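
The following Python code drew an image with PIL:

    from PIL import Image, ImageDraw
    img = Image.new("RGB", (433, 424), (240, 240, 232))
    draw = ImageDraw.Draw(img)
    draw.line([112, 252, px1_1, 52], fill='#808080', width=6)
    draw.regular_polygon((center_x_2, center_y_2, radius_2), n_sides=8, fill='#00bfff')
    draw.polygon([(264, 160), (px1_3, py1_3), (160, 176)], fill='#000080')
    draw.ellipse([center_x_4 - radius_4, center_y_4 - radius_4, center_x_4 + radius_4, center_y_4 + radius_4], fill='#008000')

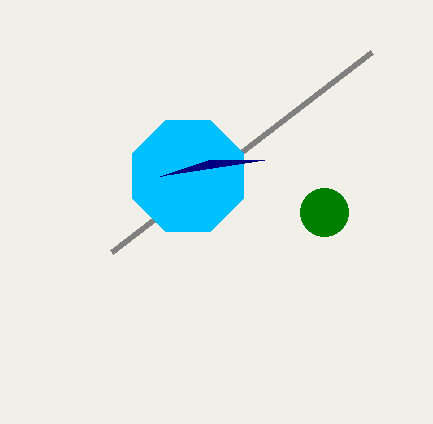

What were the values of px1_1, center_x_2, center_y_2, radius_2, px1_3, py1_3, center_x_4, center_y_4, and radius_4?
px1_1 = 372, center_x_2 = 188, center_y_2 = 176, radius_2 = 60, px1_3 = 208, py1_3 = 160, center_x_4 = 324, center_y_4 = 212, radius_4 = 24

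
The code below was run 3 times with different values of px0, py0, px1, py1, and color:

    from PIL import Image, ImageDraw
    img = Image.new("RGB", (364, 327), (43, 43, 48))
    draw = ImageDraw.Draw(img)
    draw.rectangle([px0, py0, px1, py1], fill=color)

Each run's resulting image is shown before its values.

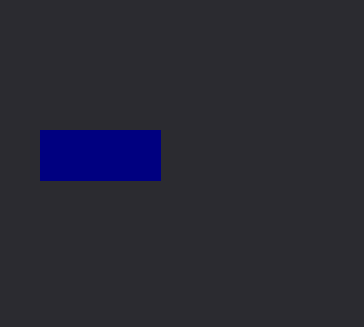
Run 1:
px0 = 40, py0 = 130, px1 = 160, py1 = 180, color = 'navy'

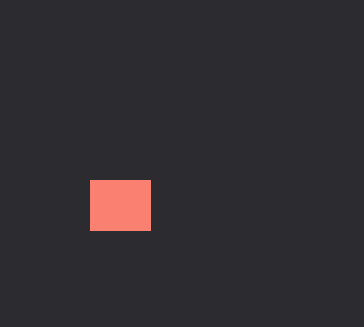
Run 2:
px0 = 90, py0 = 180, px1 = 150, py1 = 230, color = 'salmon'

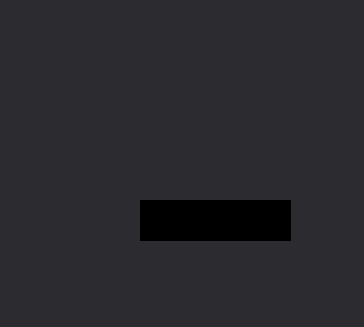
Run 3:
px0 = 140; py0 = 200; px1 = 290; py1 = 240; color = 'black'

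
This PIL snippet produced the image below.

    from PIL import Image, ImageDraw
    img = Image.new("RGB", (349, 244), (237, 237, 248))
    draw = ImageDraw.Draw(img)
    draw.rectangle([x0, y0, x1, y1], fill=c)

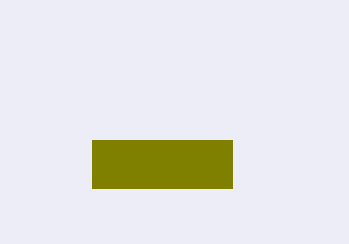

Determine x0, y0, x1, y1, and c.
x0 = 92, y0 = 140, x1 = 232, y1 = 188, c = 'olive'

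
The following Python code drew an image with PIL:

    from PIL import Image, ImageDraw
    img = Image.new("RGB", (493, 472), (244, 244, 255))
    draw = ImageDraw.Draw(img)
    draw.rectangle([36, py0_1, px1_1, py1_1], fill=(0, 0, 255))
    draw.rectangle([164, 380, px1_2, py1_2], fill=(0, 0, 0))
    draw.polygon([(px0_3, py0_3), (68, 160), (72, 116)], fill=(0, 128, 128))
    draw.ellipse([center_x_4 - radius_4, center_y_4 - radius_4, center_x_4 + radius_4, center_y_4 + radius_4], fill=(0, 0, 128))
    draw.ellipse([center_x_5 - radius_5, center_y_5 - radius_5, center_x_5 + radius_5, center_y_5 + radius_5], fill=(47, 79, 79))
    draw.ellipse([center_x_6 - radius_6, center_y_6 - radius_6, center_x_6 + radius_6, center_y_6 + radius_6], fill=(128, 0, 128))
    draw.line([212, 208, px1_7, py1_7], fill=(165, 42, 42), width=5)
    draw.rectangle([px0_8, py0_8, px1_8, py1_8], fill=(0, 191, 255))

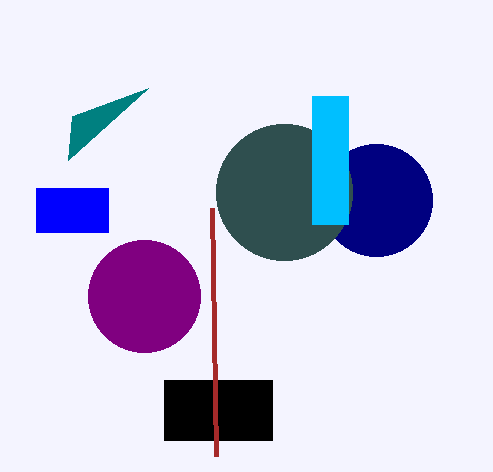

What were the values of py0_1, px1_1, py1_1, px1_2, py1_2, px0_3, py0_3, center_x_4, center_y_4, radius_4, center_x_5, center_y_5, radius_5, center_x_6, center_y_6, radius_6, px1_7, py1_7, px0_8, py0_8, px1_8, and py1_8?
py0_1 = 188
px1_1 = 108
py1_1 = 232
px1_2 = 272
py1_2 = 440
px0_3 = 148
py0_3 = 88
center_x_4 = 376
center_y_4 = 200
radius_4 = 56
center_x_5 = 284
center_y_5 = 192
radius_5 = 68
center_x_6 = 144
center_y_6 = 296
radius_6 = 56
px1_7 = 216
py1_7 = 456
px0_8 = 312
py0_8 = 96
px1_8 = 348
py1_8 = 224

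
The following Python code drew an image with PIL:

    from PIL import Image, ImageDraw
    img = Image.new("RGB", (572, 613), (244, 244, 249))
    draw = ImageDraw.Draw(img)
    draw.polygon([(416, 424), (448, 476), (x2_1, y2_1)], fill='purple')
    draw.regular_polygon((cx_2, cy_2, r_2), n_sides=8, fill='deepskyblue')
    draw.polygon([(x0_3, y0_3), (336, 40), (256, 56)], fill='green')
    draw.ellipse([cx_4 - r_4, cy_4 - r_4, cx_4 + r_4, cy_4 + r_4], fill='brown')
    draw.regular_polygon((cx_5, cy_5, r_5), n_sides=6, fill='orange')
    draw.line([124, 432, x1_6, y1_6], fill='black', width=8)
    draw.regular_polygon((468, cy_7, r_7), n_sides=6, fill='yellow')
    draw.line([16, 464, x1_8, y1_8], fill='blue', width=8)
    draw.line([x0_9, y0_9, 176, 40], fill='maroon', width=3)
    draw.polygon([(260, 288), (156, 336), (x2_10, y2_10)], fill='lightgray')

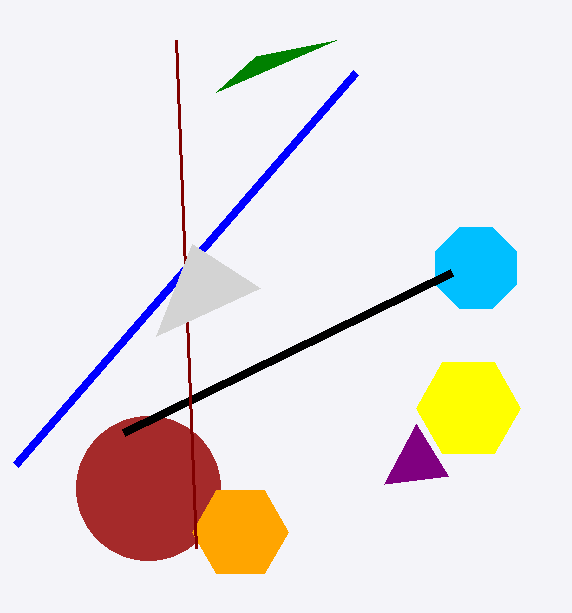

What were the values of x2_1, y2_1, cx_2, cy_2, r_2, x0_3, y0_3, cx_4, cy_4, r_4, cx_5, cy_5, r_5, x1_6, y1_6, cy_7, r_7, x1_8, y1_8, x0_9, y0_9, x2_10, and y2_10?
x2_1 = 384, y2_1 = 484, cx_2 = 476, cy_2 = 268, r_2 = 44, x0_3 = 216, y0_3 = 92, cx_4 = 148, cy_4 = 488, r_4 = 72, cx_5 = 240, cy_5 = 532, r_5 = 48, x1_6 = 452, y1_6 = 272, cy_7 = 408, r_7 = 52, x1_8 = 356, y1_8 = 72, x0_9 = 196, y0_9 = 548, x2_10 = 192, y2_10 = 244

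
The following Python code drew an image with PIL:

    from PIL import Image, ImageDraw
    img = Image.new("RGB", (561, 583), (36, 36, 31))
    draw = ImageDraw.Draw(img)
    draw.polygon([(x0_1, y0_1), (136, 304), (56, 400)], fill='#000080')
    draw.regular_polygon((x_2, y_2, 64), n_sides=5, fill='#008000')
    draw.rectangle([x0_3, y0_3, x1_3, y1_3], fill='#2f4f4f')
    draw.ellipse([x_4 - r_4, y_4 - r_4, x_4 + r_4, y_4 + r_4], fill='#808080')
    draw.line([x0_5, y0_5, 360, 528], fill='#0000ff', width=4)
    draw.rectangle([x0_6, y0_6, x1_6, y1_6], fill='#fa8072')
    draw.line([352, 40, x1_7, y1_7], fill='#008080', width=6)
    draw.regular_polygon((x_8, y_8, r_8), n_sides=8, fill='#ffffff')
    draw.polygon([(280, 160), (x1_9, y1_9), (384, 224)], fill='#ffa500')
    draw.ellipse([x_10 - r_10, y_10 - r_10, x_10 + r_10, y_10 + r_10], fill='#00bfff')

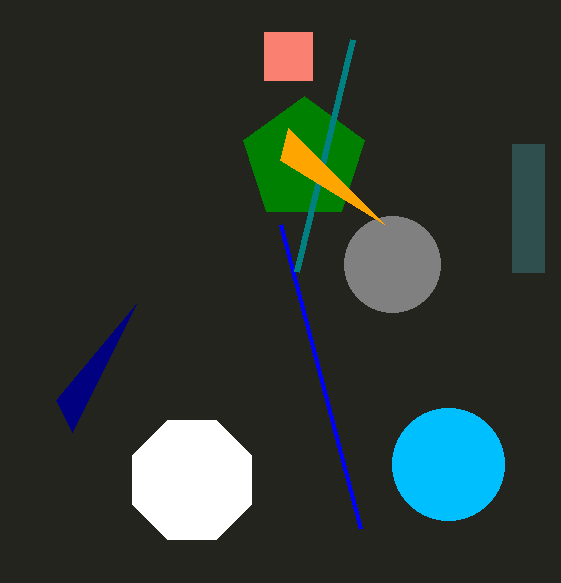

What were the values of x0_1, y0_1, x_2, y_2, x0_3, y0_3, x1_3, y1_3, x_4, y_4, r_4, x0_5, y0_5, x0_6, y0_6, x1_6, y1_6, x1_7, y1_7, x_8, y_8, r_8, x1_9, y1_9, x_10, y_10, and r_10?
x0_1 = 72
y0_1 = 432
x_2 = 304
y_2 = 160
x0_3 = 512
y0_3 = 144
x1_3 = 544
y1_3 = 272
x_4 = 392
y_4 = 264
r_4 = 48
x0_5 = 280
y0_5 = 224
x0_6 = 264
y0_6 = 32
x1_6 = 312
y1_6 = 80
x1_7 = 296
y1_7 = 272
x_8 = 192
y_8 = 480
r_8 = 64
x1_9 = 288
y1_9 = 128
x_10 = 448
y_10 = 464
r_10 = 56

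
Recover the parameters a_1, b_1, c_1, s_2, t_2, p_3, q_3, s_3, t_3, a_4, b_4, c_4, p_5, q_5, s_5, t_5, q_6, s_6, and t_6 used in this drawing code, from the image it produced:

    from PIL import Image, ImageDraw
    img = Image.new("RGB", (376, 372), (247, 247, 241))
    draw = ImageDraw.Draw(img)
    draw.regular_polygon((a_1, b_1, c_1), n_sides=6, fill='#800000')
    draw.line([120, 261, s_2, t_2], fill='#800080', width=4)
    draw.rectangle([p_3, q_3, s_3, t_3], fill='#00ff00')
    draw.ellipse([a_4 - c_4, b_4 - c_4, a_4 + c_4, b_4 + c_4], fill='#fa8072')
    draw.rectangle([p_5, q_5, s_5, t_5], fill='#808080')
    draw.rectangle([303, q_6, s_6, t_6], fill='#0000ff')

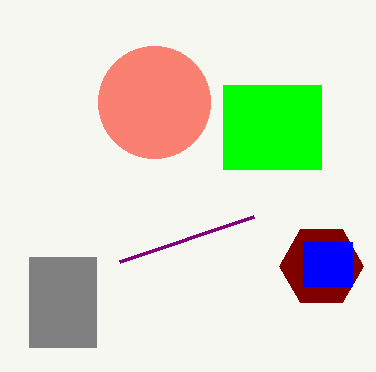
a_1 = 321, b_1 = 266, c_1 = 42, s_2 = 254, t_2 = 216, p_3 = 223, q_3 = 85, s_3 = 321, t_3 = 169, a_4 = 154, b_4 = 102, c_4 = 56, p_5 = 29, q_5 = 257, s_5 = 96, t_5 = 347, q_6 = 242, s_6 = 352, t_6 = 286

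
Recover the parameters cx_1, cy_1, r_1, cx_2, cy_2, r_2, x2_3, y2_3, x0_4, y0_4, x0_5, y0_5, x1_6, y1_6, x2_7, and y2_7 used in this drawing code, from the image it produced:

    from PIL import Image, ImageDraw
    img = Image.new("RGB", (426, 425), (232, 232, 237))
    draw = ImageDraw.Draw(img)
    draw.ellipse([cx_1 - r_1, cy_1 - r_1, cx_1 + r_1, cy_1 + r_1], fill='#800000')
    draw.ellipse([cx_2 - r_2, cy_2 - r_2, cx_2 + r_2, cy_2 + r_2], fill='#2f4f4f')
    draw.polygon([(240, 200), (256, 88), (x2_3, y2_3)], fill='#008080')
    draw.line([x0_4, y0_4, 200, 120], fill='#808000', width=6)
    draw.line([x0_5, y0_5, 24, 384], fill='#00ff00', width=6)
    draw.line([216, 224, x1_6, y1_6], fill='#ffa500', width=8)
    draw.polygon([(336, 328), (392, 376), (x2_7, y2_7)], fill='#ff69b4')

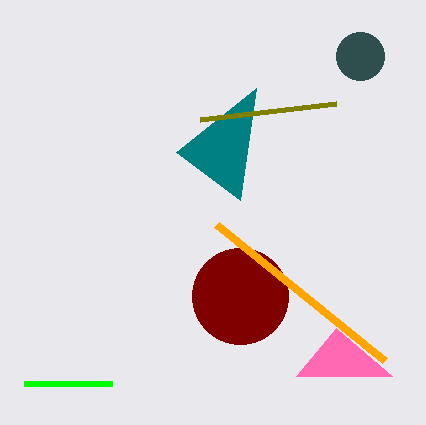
cx_1 = 240, cy_1 = 296, r_1 = 48, cx_2 = 360, cy_2 = 56, r_2 = 24, x2_3 = 176, y2_3 = 152, x0_4 = 336, y0_4 = 104, x0_5 = 112, y0_5 = 384, x1_6 = 384, y1_6 = 360, x2_7 = 296, y2_7 = 376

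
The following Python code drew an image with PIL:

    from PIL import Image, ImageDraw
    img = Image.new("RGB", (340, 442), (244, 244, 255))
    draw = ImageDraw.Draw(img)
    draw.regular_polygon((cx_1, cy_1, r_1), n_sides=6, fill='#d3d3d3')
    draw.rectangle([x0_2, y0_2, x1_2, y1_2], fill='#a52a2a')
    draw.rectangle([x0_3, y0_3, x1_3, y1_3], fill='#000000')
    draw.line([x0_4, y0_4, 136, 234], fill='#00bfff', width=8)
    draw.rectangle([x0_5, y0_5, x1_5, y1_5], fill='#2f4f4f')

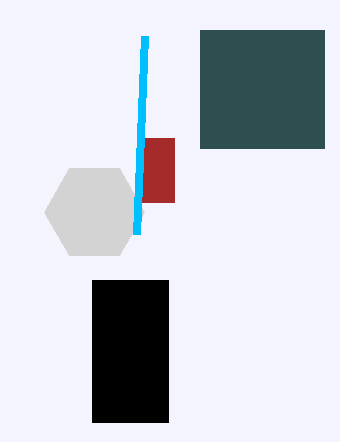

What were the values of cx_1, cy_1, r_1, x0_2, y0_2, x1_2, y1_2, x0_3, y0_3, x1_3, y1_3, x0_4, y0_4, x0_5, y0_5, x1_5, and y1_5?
cx_1 = 94; cy_1 = 212; r_1 = 50; x0_2 = 138; y0_2 = 138; x1_2 = 174; y1_2 = 202; x0_3 = 92; y0_3 = 280; x1_3 = 168; y1_3 = 422; x0_4 = 144; y0_4 = 36; x0_5 = 200; y0_5 = 30; x1_5 = 324; y1_5 = 148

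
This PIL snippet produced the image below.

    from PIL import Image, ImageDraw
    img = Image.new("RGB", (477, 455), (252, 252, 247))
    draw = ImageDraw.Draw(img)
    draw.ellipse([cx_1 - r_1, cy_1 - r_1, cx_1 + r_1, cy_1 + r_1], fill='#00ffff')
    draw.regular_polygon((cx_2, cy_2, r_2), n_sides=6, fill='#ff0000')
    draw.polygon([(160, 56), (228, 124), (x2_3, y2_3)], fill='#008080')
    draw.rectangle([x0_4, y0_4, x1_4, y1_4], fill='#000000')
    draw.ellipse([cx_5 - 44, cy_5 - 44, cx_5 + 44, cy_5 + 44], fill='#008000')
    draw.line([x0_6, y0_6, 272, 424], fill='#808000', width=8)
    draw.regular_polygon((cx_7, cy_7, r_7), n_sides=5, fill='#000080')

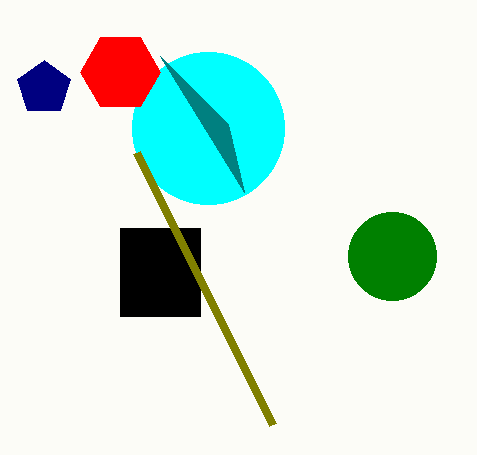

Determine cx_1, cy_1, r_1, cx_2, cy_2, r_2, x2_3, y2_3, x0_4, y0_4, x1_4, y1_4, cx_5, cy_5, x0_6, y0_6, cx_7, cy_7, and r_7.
cx_1 = 208
cy_1 = 128
r_1 = 76
cx_2 = 120
cy_2 = 72
r_2 = 40
x2_3 = 244
y2_3 = 192
x0_4 = 120
y0_4 = 228
x1_4 = 200
y1_4 = 316
cx_5 = 392
cy_5 = 256
x0_6 = 136
y0_6 = 152
cx_7 = 44
cy_7 = 88
r_7 = 28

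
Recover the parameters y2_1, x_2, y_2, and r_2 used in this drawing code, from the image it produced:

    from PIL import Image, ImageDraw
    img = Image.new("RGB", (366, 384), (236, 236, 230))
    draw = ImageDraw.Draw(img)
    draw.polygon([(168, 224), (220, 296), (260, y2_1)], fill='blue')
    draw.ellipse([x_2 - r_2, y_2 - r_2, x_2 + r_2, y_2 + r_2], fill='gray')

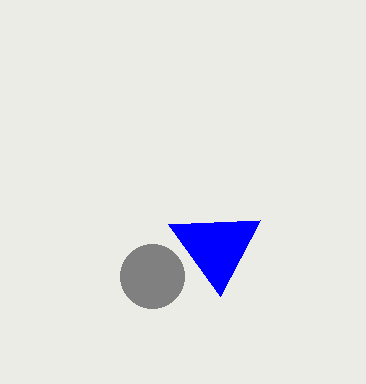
y2_1 = 220; x_2 = 152; y_2 = 276; r_2 = 32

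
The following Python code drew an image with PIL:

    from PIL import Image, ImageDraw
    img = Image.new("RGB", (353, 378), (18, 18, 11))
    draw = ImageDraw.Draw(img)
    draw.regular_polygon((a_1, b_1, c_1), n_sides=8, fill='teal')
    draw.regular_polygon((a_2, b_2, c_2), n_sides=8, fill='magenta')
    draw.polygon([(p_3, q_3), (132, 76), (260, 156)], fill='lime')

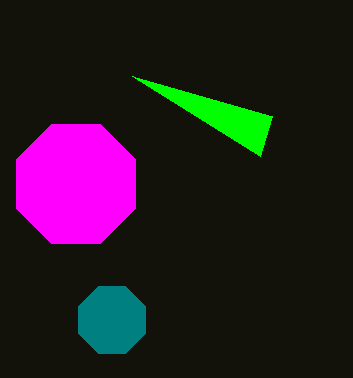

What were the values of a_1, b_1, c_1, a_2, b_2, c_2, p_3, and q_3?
a_1 = 112, b_1 = 320, c_1 = 36, a_2 = 76, b_2 = 184, c_2 = 64, p_3 = 272, q_3 = 116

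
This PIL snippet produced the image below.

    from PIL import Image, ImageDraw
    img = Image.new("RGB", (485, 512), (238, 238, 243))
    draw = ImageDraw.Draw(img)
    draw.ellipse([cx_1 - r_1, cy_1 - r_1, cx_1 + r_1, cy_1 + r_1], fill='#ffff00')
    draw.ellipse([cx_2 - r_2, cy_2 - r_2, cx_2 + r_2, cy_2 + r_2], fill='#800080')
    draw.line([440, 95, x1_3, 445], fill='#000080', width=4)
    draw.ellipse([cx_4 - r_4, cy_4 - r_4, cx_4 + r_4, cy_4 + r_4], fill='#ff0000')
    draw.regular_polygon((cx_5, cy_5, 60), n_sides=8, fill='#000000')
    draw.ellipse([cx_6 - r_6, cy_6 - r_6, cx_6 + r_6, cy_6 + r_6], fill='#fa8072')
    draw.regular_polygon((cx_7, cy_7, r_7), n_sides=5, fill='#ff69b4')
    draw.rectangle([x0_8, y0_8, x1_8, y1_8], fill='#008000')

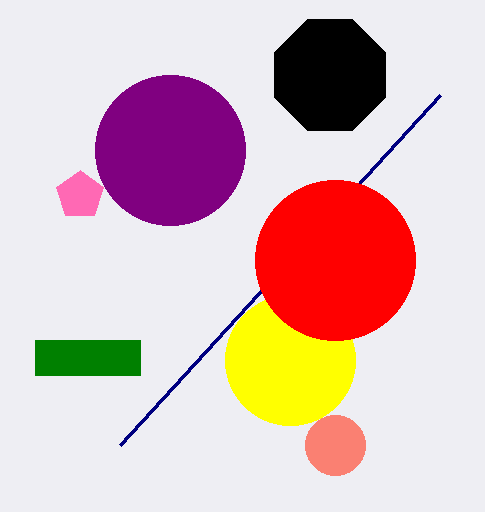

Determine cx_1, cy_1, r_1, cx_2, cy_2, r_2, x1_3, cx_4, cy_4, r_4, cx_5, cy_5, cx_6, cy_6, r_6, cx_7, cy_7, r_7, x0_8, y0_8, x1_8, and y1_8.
cx_1 = 290
cy_1 = 360
r_1 = 65
cx_2 = 170
cy_2 = 150
r_2 = 75
x1_3 = 120
cx_4 = 335
cy_4 = 260
r_4 = 80
cx_5 = 330
cy_5 = 75
cx_6 = 335
cy_6 = 445
r_6 = 30
cx_7 = 80
cy_7 = 195
r_7 = 25
x0_8 = 35
y0_8 = 340
x1_8 = 140
y1_8 = 375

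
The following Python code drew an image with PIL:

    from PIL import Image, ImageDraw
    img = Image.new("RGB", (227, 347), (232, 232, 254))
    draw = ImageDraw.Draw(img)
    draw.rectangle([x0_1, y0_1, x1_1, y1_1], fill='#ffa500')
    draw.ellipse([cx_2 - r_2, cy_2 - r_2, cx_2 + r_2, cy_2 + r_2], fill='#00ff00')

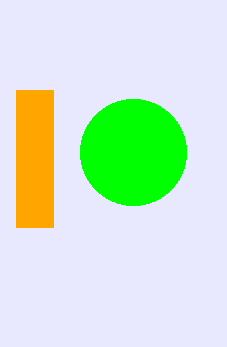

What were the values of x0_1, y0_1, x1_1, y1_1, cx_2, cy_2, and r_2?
x0_1 = 16; y0_1 = 90; x1_1 = 53; y1_1 = 227; cx_2 = 133; cy_2 = 152; r_2 = 53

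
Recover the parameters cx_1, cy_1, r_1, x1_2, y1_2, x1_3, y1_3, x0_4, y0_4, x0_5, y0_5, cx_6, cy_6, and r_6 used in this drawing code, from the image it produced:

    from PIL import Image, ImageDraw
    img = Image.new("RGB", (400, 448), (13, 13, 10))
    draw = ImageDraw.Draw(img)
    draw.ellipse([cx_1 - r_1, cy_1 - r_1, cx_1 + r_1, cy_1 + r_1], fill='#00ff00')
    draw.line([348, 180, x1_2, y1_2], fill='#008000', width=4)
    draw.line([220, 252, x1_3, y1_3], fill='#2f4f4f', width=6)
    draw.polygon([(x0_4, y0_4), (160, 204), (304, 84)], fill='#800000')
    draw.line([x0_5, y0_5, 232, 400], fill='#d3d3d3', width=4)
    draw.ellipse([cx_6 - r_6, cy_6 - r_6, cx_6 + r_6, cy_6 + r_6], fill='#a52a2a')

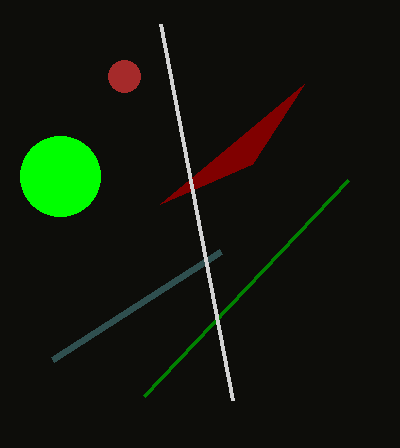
cx_1 = 60, cy_1 = 176, r_1 = 40, x1_2 = 144, y1_2 = 396, x1_3 = 52, y1_3 = 360, x0_4 = 252, y0_4 = 164, x0_5 = 160, y0_5 = 24, cx_6 = 124, cy_6 = 76, r_6 = 16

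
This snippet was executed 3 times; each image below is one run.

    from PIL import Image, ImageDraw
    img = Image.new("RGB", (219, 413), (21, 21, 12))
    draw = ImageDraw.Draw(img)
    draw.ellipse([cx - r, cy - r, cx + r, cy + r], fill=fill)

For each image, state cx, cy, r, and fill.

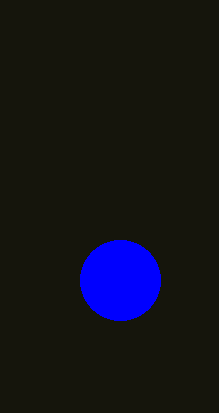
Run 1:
cx = 120
cy = 280
r = 40
fill = 'blue'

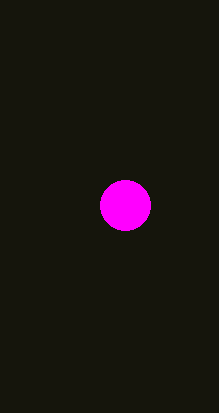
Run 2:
cx = 125, cy = 205, r = 25, fill = 'magenta'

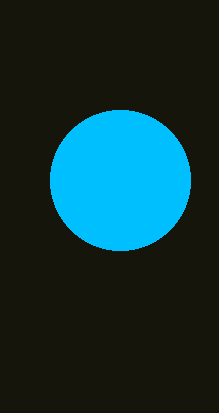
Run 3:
cx = 120; cy = 180; r = 70; fill = 'deepskyblue'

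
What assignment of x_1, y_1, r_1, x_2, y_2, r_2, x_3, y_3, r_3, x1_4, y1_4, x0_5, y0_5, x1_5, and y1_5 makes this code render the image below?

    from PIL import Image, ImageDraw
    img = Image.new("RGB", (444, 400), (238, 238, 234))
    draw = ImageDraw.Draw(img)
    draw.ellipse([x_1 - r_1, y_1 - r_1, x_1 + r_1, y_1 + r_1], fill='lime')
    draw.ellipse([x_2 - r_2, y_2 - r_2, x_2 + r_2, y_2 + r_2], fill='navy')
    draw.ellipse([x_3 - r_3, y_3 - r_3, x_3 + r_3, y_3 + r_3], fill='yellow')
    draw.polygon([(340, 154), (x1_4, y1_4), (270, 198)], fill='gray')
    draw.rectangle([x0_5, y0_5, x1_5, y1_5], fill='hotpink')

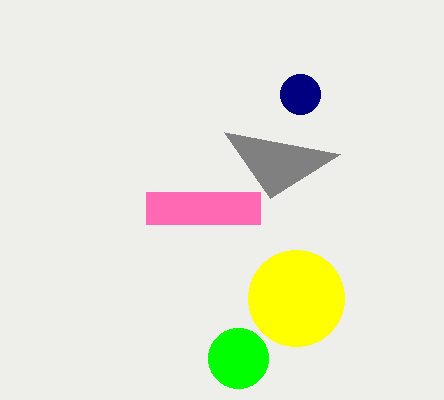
x_1 = 238
y_1 = 358
r_1 = 30
x_2 = 300
y_2 = 94
r_2 = 20
x_3 = 296
y_3 = 298
r_3 = 48
x1_4 = 224
y1_4 = 132
x0_5 = 146
y0_5 = 192
x1_5 = 260
y1_5 = 224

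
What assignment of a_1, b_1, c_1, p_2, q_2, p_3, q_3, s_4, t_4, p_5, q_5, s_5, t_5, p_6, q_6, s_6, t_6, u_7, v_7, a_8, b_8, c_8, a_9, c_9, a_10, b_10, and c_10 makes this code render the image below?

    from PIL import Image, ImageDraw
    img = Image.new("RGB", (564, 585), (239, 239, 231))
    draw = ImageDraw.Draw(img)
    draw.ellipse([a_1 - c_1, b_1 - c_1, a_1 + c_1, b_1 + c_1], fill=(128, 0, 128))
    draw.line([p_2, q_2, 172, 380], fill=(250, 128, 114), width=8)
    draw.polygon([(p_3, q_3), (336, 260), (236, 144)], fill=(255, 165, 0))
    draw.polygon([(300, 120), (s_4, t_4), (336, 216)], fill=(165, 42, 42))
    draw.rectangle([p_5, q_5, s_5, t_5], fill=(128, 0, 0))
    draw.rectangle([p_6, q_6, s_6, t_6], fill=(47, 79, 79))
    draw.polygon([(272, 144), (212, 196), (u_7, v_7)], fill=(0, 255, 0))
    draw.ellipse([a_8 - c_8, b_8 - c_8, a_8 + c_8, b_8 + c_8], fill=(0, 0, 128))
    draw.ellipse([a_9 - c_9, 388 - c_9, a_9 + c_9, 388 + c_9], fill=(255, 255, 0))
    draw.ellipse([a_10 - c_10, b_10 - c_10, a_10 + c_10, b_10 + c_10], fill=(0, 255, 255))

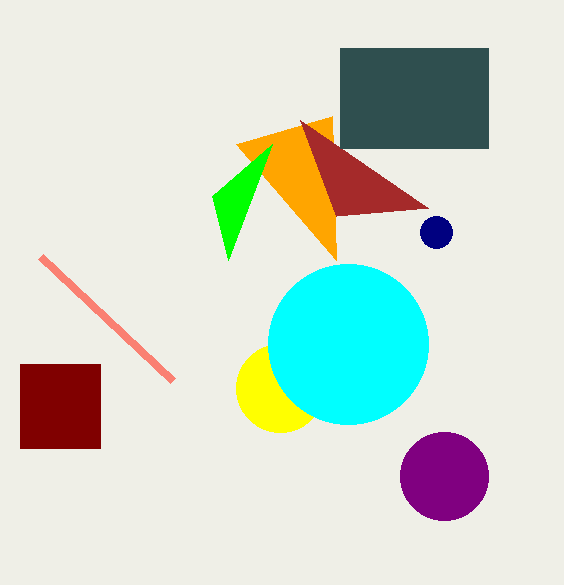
a_1 = 444
b_1 = 476
c_1 = 44
p_2 = 40
q_2 = 256
p_3 = 332
q_3 = 116
s_4 = 428
t_4 = 208
p_5 = 20
q_5 = 364
s_5 = 100
t_5 = 448
p_6 = 340
q_6 = 48
s_6 = 488
t_6 = 148
u_7 = 228
v_7 = 260
a_8 = 436
b_8 = 232
c_8 = 16
a_9 = 280
c_9 = 44
a_10 = 348
b_10 = 344
c_10 = 80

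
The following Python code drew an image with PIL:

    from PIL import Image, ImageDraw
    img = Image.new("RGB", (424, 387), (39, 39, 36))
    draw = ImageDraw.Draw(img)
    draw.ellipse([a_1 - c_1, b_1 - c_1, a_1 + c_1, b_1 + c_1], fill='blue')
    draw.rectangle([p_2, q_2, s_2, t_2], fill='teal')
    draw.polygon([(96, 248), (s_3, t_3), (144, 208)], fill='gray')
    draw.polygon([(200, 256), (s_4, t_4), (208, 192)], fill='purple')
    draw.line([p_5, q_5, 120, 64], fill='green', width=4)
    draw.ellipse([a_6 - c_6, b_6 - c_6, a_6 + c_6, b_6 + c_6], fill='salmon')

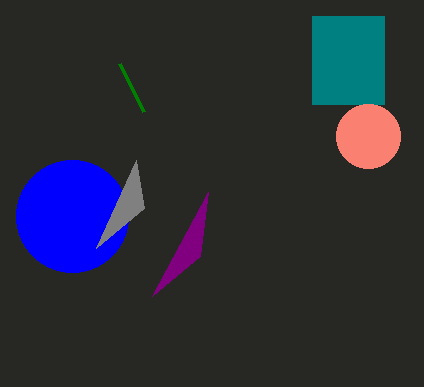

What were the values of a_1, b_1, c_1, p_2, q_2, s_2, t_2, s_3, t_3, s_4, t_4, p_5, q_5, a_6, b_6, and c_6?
a_1 = 72, b_1 = 216, c_1 = 56, p_2 = 312, q_2 = 16, s_2 = 384, t_2 = 104, s_3 = 136, t_3 = 160, s_4 = 152, t_4 = 296, p_5 = 144, q_5 = 112, a_6 = 368, b_6 = 136, c_6 = 32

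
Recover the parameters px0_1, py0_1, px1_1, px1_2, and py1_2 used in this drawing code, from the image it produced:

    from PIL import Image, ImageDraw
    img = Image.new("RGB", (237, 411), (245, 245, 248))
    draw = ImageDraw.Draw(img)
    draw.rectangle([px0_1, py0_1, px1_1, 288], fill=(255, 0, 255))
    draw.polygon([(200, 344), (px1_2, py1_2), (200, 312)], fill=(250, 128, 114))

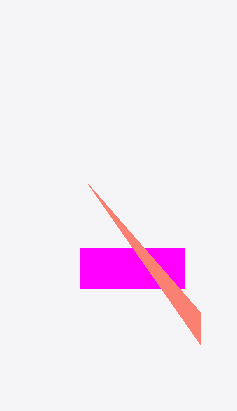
px0_1 = 80; py0_1 = 248; px1_1 = 184; px1_2 = 88; py1_2 = 184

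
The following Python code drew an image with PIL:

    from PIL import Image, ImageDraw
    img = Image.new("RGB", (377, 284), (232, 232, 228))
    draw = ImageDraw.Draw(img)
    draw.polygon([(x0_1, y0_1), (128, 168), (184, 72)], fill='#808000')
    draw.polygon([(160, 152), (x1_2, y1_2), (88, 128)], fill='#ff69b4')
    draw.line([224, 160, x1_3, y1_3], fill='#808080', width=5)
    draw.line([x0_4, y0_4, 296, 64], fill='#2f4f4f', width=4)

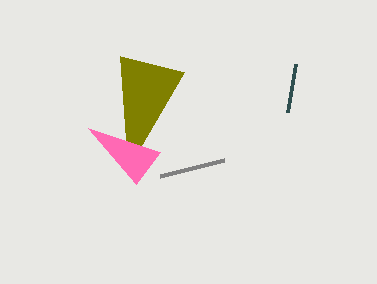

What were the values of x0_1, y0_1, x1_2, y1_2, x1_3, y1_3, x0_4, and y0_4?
x0_1 = 120
y0_1 = 56
x1_2 = 136
y1_2 = 184
x1_3 = 160
y1_3 = 176
x0_4 = 288
y0_4 = 112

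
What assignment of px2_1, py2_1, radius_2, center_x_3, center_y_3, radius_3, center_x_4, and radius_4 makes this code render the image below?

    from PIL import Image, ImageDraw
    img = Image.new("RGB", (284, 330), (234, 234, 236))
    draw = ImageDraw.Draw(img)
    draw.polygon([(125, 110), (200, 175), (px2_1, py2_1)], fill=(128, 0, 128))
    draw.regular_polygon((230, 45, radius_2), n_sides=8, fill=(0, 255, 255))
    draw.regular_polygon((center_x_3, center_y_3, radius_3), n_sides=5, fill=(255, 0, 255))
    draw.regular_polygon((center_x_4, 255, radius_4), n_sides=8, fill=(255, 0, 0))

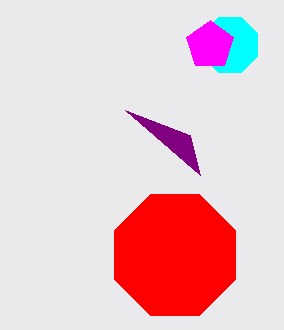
px2_1 = 190, py2_1 = 135, radius_2 = 30, center_x_3 = 210, center_y_3 = 45, radius_3 = 25, center_x_4 = 175, radius_4 = 65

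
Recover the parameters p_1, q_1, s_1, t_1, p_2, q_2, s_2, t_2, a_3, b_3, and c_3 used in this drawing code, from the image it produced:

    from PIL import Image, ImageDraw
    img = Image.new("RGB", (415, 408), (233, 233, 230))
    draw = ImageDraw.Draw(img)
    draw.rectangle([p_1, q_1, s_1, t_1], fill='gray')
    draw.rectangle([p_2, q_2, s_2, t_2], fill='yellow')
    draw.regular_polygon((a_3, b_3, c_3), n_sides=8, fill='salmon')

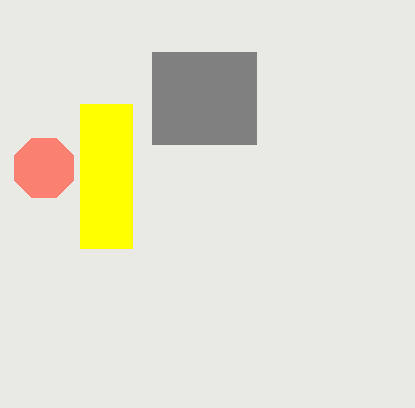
p_1 = 152, q_1 = 52, s_1 = 256, t_1 = 144, p_2 = 80, q_2 = 104, s_2 = 132, t_2 = 248, a_3 = 44, b_3 = 168, c_3 = 32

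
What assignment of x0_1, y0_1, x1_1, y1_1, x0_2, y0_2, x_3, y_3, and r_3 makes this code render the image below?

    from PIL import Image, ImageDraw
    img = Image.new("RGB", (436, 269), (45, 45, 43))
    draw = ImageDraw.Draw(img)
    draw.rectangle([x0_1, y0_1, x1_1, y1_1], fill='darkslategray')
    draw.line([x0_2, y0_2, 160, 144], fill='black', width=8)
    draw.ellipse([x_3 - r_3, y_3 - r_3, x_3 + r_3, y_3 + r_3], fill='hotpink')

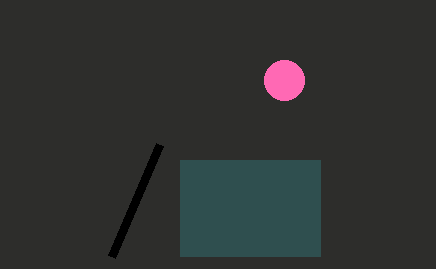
x0_1 = 180, y0_1 = 160, x1_1 = 320, y1_1 = 256, x0_2 = 112, y0_2 = 256, x_3 = 284, y_3 = 80, r_3 = 20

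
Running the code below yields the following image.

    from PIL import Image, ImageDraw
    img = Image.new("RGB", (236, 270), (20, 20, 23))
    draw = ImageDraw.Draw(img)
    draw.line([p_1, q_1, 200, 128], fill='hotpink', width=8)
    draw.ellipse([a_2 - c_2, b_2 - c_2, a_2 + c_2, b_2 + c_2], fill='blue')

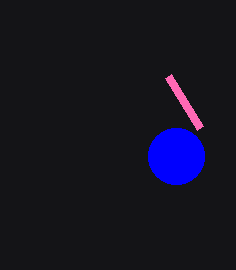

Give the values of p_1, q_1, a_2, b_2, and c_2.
p_1 = 168, q_1 = 76, a_2 = 176, b_2 = 156, c_2 = 28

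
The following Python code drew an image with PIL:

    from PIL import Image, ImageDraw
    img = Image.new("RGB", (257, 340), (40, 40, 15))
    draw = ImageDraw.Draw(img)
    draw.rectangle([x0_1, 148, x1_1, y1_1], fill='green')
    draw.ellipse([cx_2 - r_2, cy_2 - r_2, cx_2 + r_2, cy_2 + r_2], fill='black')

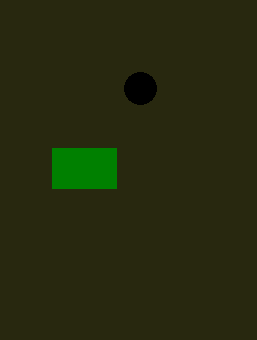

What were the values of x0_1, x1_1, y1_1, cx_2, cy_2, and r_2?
x0_1 = 52
x1_1 = 116
y1_1 = 188
cx_2 = 140
cy_2 = 88
r_2 = 16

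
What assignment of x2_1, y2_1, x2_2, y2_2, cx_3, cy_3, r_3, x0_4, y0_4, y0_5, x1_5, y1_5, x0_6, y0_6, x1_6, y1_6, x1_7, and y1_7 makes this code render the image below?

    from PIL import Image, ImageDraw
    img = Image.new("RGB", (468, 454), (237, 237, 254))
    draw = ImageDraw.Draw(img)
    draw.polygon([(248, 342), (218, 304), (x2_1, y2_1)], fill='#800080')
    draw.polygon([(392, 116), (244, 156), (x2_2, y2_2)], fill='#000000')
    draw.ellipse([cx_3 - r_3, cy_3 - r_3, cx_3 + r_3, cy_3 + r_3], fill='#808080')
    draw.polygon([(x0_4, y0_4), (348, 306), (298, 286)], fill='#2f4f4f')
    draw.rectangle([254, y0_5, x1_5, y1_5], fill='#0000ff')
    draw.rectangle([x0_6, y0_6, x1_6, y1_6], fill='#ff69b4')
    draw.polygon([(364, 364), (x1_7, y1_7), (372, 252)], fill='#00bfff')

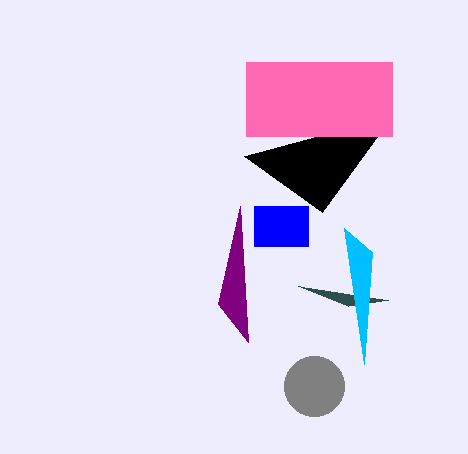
x2_1 = 240, y2_1 = 206, x2_2 = 322, y2_2 = 212, cx_3 = 314, cy_3 = 386, r_3 = 30, x0_4 = 388, y0_4 = 300, y0_5 = 206, x1_5 = 308, y1_5 = 246, x0_6 = 246, y0_6 = 62, x1_6 = 392, y1_6 = 136, x1_7 = 344, y1_7 = 228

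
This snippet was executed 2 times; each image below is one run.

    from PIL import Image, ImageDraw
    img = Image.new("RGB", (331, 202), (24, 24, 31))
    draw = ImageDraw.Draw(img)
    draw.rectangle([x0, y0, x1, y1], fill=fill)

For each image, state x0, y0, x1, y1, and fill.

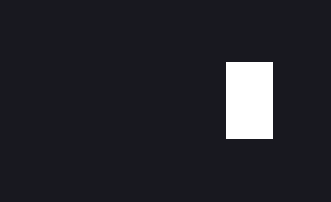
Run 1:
x0 = 226; y0 = 62; x1 = 272; y1 = 138; fill = 'white'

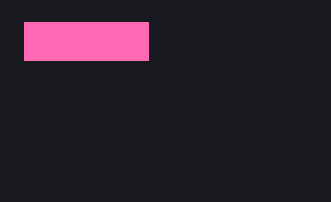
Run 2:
x0 = 24; y0 = 22; x1 = 148; y1 = 60; fill = 'hotpink'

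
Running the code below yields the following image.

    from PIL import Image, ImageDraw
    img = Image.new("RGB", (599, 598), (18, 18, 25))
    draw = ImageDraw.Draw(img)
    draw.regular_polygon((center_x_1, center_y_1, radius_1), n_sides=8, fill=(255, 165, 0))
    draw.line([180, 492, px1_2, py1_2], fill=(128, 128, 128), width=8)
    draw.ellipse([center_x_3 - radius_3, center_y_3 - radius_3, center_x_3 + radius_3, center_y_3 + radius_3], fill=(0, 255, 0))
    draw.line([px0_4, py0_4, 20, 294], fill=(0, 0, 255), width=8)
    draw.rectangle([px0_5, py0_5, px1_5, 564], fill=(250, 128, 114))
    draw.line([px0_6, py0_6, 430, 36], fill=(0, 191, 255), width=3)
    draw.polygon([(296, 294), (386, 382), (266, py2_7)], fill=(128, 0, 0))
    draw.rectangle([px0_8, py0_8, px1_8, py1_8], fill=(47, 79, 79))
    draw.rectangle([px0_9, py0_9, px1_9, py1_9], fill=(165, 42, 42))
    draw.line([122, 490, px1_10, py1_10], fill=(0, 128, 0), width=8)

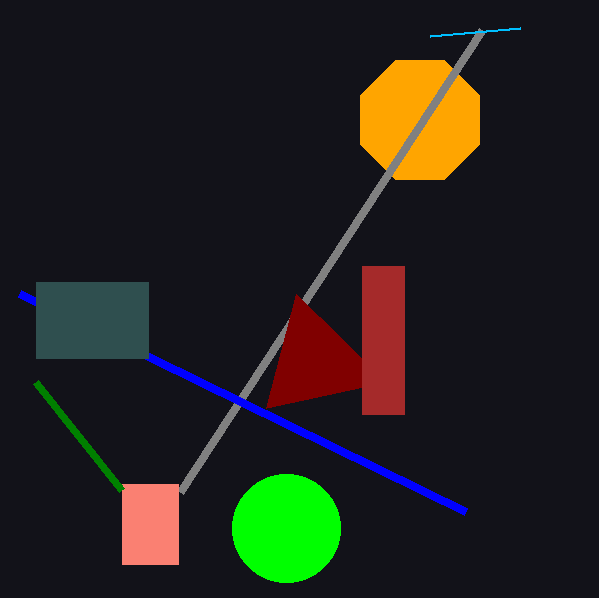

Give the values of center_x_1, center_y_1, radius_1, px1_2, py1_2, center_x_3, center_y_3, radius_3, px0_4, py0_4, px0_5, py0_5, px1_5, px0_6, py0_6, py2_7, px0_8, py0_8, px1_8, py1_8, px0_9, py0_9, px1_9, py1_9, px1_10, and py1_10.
center_x_1 = 420
center_y_1 = 120
radius_1 = 64
px1_2 = 482
py1_2 = 30
center_x_3 = 286
center_y_3 = 528
radius_3 = 54
px0_4 = 466
py0_4 = 512
px0_5 = 122
py0_5 = 484
px1_5 = 178
px0_6 = 520
py0_6 = 28
py2_7 = 408
px0_8 = 36
py0_8 = 282
px1_8 = 148
py1_8 = 358
px0_9 = 362
py0_9 = 266
px1_9 = 404
py1_9 = 414
px1_10 = 36
py1_10 = 382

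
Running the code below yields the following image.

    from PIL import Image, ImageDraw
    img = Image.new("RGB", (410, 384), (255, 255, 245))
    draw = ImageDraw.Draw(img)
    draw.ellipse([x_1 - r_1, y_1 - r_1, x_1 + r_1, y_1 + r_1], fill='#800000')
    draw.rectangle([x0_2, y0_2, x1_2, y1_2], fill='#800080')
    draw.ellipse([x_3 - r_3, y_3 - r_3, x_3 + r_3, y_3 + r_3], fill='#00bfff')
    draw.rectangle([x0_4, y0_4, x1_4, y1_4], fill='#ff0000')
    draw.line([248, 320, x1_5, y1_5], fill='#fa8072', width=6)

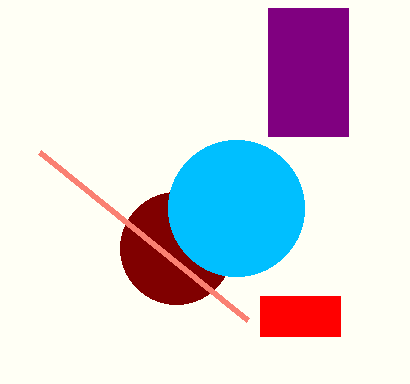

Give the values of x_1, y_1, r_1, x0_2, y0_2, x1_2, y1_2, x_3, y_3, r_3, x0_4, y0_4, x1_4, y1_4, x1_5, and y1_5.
x_1 = 176; y_1 = 248; r_1 = 56; x0_2 = 268; y0_2 = 8; x1_2 = 348; y1_2 = 136; x_3 = 236; y_3 = 208; r_3 = 68; x0_4 = 260; y0_4 = 296; x1_4 = 340; y1_4 = 336; x1_5 = 40; y1_5 = 152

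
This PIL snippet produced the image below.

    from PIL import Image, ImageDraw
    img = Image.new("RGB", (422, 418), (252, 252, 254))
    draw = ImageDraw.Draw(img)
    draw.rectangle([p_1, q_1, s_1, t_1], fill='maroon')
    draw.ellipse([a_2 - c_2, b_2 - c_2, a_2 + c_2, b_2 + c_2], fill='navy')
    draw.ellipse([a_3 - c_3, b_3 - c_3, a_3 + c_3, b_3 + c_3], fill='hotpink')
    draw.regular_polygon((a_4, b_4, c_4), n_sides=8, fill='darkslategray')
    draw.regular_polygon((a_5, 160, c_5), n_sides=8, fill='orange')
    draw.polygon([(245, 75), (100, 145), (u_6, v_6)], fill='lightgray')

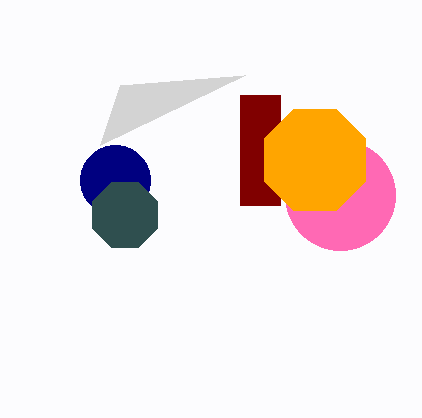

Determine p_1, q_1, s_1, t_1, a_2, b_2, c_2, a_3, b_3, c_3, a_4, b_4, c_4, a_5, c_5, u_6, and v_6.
p_1 = 240, q_1 = 95, s_1 = 280, t_1 = 205, a_2 = 115, b_2 = 180, c_2 = 35, a_3 = 340, b_3 = 195, c_3 = 55, a_4 = 125, b_4 = 215, c_4 = 35, a_5 = 315, c_5 = 55, u_6 = 120, v_6 = 85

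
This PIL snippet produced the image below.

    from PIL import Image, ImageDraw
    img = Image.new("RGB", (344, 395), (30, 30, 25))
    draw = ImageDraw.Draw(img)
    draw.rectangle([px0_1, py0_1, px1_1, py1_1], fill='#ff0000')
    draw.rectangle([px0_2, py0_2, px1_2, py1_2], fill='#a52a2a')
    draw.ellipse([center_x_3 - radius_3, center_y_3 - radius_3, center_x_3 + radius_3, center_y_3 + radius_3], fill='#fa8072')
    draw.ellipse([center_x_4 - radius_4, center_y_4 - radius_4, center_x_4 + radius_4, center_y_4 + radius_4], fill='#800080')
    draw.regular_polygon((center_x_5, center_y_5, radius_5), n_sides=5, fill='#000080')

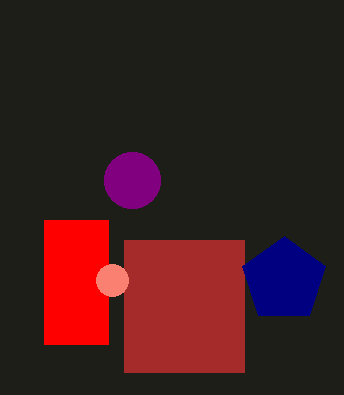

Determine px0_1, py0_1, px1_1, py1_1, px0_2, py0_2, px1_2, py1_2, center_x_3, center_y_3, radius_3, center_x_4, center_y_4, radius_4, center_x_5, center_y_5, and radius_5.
px0_1 = 44; py0_1 = 220; px1_1 = 108; py1_1 = 344; px0_2 = 124; py0_2 = 240; px1_2 = 244; py1_2 = 372; center_x_3 = 112; center_y_3 = 280; radius_3 = 16; center_x_4 = 132; center_y_4 = 180; radius_4 = 28; center_x_5 = 284; center_y_5 = 280; radius_5 = 44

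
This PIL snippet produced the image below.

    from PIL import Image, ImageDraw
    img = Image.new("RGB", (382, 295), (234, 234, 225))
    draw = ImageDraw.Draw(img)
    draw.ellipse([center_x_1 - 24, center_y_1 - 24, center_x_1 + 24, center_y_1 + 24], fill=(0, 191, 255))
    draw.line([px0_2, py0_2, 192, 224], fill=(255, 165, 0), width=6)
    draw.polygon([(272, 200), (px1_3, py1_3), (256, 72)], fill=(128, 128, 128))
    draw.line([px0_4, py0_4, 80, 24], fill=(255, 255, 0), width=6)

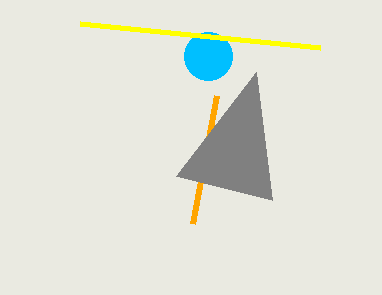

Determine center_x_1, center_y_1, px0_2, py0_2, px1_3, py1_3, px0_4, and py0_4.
center_x_1 = 208
center_y_1 = 56
px0_2 = 216
py0_2 = 96
px1_3 = 176
py1_3 = 176
px0_4 = 320
py0_4 = 48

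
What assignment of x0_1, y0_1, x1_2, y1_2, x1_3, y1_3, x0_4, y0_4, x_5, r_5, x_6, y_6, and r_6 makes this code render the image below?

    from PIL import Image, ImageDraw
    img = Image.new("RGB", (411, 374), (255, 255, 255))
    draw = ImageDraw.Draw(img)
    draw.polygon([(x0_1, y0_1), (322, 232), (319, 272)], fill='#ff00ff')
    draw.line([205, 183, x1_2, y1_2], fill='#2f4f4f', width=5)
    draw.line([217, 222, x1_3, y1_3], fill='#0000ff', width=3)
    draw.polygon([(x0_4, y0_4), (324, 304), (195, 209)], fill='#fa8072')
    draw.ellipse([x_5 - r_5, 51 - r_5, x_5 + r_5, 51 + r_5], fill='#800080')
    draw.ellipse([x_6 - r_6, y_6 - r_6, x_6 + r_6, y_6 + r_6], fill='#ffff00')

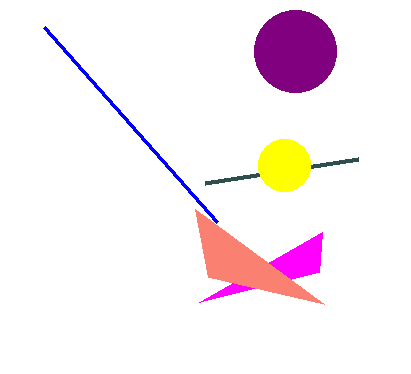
x0_1 = 199, y0_1 = 302, x1_2 = 358, y1_2 = 159, x1_3 = 44, y1_3 = 27, x0_4 = 208, y0_4 = 277, x_5 = 295, r_5 = 41, x_6 = 284, y_6 = 165, r_6 = 26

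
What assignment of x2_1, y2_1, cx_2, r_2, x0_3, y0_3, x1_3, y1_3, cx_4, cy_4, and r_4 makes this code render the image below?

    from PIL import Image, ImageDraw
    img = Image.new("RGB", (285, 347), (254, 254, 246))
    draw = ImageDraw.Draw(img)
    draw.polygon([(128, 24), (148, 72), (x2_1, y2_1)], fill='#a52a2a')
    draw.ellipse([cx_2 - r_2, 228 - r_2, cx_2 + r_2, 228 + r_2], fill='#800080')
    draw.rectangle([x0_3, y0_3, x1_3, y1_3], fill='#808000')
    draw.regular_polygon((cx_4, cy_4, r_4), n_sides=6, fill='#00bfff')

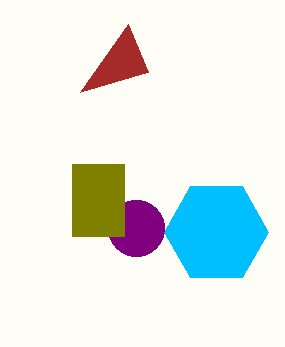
x2_1 = 80
y2_1 = 92
cx_2 = 136
r_2 = 28
x0_3 = 72
y0_3 = 164
x1_3 = 124
y1_3 = 236
cx_4 = 216
cy_4 = 232
r_4 = 52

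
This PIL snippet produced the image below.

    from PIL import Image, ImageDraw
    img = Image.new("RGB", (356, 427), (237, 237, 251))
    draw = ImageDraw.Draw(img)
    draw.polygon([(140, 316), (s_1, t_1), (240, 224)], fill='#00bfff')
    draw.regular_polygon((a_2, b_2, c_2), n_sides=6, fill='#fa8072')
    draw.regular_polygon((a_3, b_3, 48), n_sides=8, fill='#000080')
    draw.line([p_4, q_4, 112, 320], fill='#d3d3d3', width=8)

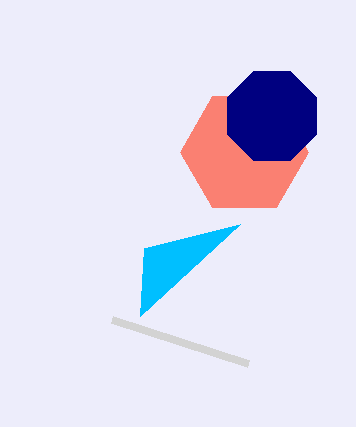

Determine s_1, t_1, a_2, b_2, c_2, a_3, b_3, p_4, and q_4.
s_1 = 144; t_1 = 248; a_2 = 244; b_2 = 152; c_2 = 64; a_3 = 272; b_3 = 116; p_4 = 248; q_4 = 364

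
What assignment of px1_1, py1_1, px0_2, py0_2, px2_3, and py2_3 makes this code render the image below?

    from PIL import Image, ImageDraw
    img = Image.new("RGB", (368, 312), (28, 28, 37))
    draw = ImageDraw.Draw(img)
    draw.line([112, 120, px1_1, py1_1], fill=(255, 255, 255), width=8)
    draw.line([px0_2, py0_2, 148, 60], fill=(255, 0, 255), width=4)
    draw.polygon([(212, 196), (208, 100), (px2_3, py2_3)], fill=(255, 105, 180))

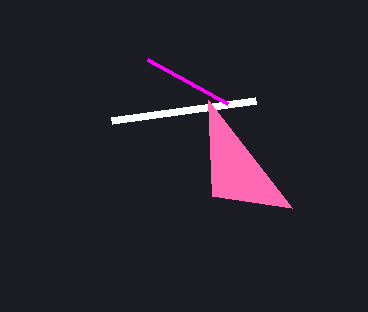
px1_1 = 256, py1_1 = 100, px0_2 = 228, py0_2 = 104, px2_3 = 292, py2_3 = 208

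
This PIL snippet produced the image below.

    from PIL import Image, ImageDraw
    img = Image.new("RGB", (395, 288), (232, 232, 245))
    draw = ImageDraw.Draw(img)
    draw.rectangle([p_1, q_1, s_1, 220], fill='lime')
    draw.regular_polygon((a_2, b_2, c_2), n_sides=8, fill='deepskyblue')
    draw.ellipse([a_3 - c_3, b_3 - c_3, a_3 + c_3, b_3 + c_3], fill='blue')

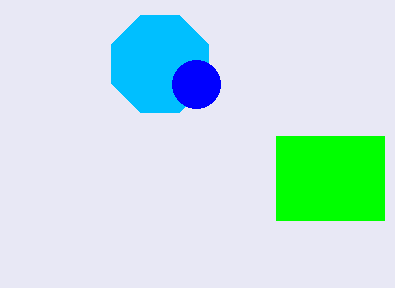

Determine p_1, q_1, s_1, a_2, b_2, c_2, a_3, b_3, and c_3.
p_1 = 276, q_1 = 136, s_1 = 384, a_2 = 160, b_2 = 64, c_2 = 52, a_3 = 196, b_3 = 84, c_3 = 24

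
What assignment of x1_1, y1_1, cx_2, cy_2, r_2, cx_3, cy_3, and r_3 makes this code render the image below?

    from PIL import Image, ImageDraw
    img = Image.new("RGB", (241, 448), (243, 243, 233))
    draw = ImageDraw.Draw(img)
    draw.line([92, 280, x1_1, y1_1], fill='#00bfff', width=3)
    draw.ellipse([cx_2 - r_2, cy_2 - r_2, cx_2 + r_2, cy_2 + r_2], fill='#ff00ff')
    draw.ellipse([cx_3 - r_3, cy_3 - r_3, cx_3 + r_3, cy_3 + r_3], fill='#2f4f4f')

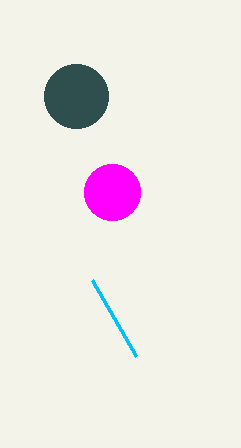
x1_1 = 136; y1_1 = 356; cx_2 = 112; cy_2 = 192; r_2 = 28; cx_3 = 76; cy_3 = 96; r_3 = 32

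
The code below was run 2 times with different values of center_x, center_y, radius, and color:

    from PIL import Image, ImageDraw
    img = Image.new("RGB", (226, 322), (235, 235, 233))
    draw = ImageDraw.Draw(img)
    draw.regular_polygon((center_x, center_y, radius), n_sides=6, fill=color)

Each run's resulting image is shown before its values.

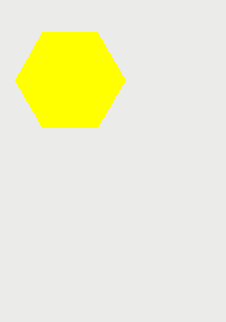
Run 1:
center_x = 70, center_y = 80, radius = 55, color = 'yellow'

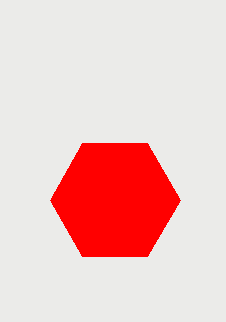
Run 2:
center_x = 115, center_y = 200, radius = 65, color = 'red'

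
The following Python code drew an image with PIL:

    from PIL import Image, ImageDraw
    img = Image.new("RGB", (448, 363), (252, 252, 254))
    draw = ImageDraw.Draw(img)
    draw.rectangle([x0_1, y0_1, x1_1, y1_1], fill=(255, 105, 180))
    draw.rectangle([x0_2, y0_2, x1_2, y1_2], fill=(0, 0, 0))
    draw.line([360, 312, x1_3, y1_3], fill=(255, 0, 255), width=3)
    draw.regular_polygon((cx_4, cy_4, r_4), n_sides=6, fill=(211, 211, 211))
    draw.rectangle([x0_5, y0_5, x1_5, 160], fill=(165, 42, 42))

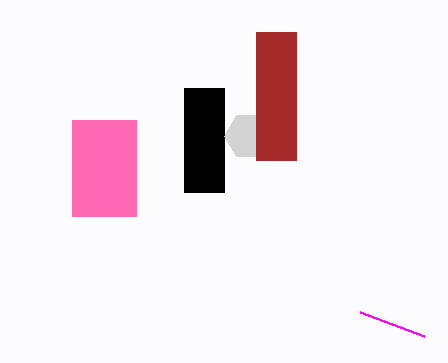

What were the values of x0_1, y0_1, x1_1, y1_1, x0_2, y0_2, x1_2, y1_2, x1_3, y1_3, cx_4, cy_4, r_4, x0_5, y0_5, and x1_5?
x0_1 = 72; y0_1 = 120; x1_1 = 136; y1_1 = 216; x0_2 = 184; y0_2 = 88; x1_2 = 224; y1_2 = 192; x1_3 = 424; y1_3 = 336; cx_4 = 248; cy_4 = 136; r_4 = 24; x0_5 = 256; y0_5 = 32; x1_5 = 296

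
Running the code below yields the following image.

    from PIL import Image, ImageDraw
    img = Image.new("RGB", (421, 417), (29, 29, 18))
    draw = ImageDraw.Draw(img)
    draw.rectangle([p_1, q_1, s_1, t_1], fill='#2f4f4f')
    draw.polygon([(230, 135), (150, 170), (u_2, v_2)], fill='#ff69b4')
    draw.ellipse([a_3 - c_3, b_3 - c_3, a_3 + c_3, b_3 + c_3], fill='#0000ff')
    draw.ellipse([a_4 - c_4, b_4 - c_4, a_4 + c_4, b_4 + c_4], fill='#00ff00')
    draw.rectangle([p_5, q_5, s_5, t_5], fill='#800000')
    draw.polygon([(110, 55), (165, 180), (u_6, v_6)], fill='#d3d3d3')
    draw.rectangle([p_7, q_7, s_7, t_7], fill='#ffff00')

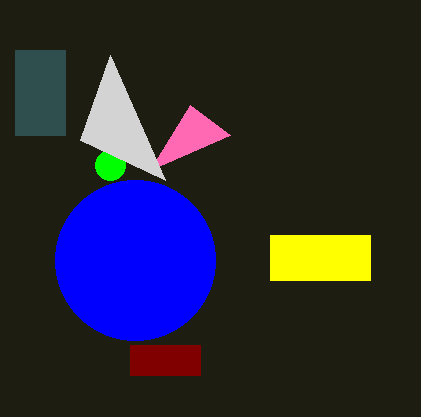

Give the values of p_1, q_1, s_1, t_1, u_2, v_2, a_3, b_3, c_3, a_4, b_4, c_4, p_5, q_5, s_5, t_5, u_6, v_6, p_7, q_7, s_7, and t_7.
p_1 = 15; q_1 = 50; s_1 = 65; t_1 = 135; u_2 = 190; v_2 = 105; a_3 = 135; b_3 = 260; c_3 = 80; a_4 = 110; b_4 = 165; c_4 = 15; p_5 = 130; q_5 = 345; s_5 = 200; t_5 = 375; u_6 = 80; v_6 = 140; p_7 = 270; q_7 = 235; s_7 = 370; t_7 = 280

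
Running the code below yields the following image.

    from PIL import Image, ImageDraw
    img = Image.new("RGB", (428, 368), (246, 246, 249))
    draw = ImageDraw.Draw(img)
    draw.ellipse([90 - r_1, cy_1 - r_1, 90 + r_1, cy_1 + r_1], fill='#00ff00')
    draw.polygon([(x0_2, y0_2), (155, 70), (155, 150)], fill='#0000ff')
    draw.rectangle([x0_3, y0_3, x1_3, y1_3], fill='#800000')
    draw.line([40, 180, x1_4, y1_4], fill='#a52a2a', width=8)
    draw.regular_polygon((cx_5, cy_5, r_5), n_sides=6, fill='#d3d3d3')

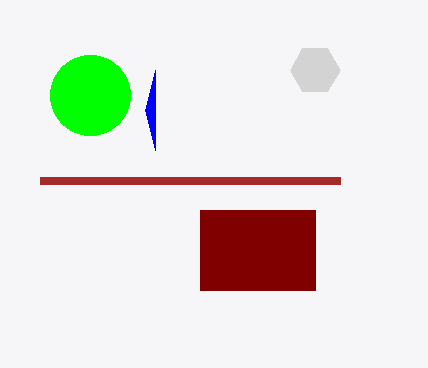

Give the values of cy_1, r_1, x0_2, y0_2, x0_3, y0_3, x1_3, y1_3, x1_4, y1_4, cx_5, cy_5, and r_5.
cy_1 = 95; r_1 = 40; x0_2 = 145; y0_2 = 110; x0_3 = 200; y0_3 = 210; x1_3 = 315; y1_3 = 290; x1_4 = 340; y1_4 = 180; cx_5 = 315; cy_5 = 70; r_5 = 25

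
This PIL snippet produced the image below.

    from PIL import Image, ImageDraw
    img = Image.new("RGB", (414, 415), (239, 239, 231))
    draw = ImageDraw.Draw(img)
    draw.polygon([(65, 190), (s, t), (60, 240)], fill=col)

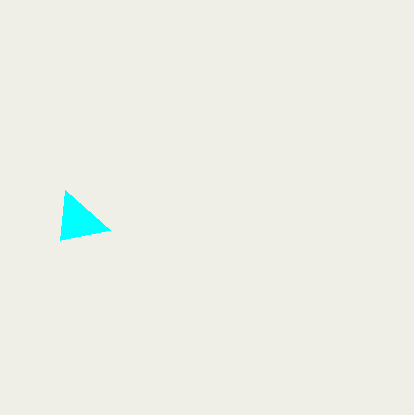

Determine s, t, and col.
s = 110, t = 230, col = 'cyan'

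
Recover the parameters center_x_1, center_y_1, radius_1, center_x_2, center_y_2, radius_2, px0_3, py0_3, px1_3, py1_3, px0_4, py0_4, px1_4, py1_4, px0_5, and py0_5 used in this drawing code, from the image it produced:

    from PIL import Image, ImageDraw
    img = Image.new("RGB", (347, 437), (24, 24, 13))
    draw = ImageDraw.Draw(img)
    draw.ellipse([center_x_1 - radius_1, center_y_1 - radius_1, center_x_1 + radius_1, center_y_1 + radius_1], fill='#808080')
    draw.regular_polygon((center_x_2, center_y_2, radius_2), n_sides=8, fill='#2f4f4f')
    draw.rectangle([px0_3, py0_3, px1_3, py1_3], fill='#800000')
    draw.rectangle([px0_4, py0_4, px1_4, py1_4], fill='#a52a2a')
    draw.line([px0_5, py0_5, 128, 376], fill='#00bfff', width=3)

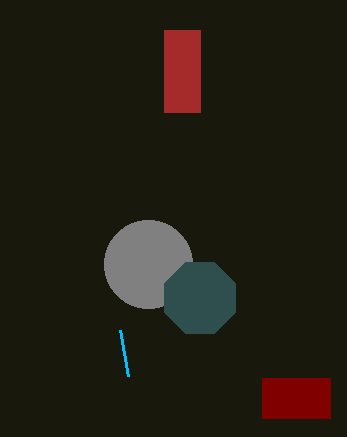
center_x_1 = 148; center_y_1 = 264; radius_1 = 44; center_x_2 = 200; center_y_2 = 298; radius_2 = 38; px0_3 = 262; py0_3 = 378; px1_3 = 330; py1_3 = 418; px0_4 = 164; py0_4 = 30; px1_4 = 200; py1_4 = 112; px0_5 = 120; py0_5 = 330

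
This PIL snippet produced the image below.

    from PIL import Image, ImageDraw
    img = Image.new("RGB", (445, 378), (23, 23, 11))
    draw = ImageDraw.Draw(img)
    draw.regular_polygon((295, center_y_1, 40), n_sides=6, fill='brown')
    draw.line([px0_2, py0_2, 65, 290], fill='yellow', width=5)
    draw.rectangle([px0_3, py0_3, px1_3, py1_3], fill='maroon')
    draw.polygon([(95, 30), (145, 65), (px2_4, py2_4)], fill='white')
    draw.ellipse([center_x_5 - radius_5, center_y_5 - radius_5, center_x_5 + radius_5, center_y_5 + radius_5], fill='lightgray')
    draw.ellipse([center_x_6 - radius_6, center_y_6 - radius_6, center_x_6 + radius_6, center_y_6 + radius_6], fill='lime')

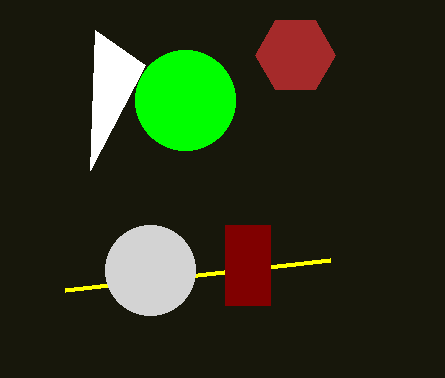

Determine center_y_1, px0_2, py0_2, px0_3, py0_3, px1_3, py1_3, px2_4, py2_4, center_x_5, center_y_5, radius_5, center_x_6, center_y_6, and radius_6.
center_y_1 = 55, px0_2 = 330, py0_2 = 260, px0_3 = 225, py0_3 = 225, px1_3 = 270, py1_3 = 305, px2_4 = 90, py2_4 = 170, center_x_5 = 150, center_y_5 = 270, radius_5 = 45, center_x_6 = 185, center_y_6 = 100, radius_6 = 50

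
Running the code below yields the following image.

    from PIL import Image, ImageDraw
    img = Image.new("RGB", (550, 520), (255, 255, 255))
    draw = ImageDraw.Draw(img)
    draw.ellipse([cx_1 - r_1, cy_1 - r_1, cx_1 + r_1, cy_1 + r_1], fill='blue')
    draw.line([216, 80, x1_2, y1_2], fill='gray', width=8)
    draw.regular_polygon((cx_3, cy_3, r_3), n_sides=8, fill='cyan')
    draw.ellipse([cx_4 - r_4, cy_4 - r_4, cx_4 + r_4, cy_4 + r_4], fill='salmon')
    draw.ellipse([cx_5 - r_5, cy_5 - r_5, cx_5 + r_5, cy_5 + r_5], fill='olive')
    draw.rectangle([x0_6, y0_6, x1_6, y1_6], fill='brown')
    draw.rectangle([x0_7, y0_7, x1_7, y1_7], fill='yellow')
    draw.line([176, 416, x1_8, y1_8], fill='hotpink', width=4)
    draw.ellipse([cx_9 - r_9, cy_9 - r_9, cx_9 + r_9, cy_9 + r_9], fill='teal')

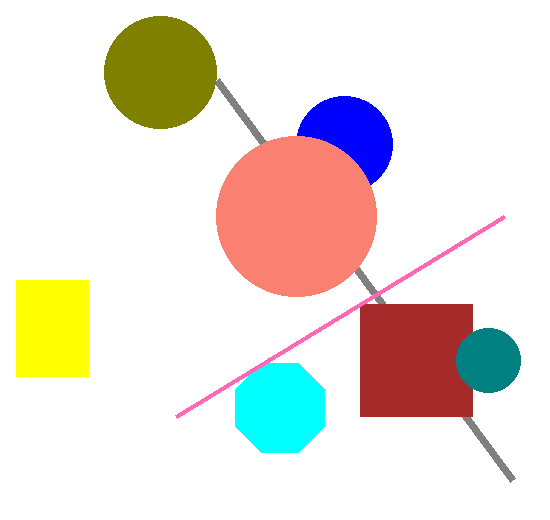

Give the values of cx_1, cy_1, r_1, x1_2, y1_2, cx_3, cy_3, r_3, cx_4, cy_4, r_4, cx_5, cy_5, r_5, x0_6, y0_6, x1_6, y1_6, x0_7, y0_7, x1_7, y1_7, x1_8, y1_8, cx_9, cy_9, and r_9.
cx_1 = 344
cy_1 = 144
r_1 = 48
x1_2 = 512
y1_2 = 480
cx_3 = 280
cy_3 = 408
r_3 = 48
cx_4 = 296
cy_4 = 216
r_4 = 80
cx_5 = 160
cy_5 = 72
r_5 = 56
x0_6 = 360
y0_6 = 304
x1_6 = 472
y1_6 = 416
x0_7 = 16
y0_7 = 280
x1_7 = 88
y1_7 = 376
x1_8 = 504
y1_8 = 216
cx_9 = 488
cy_9 = 360
r_9 = 32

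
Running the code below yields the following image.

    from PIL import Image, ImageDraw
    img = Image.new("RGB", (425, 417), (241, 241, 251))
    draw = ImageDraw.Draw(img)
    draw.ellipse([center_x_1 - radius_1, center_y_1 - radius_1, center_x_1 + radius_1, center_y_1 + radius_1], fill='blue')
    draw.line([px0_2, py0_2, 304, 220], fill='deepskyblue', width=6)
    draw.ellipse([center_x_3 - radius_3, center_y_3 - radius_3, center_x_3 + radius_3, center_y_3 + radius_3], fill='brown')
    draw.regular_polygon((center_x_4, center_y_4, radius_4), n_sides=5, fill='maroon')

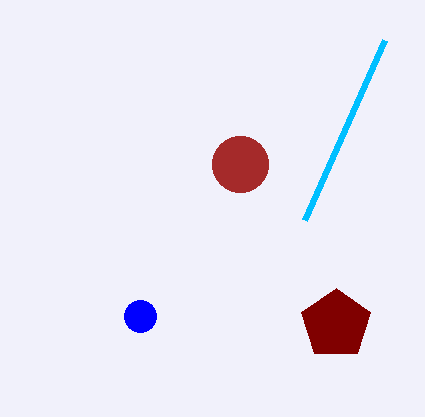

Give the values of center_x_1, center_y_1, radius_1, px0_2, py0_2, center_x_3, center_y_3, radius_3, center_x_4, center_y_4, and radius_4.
center_x_1 = 140
center_y_1 = 316
radius_1 = 16
px0_2 = 384
py0_2 = 40
center_x_3 = 240
center_y_3 = 164
radius_3 = 28
center_x_4 = 336
center_y_4 = 324
radius_4 = 36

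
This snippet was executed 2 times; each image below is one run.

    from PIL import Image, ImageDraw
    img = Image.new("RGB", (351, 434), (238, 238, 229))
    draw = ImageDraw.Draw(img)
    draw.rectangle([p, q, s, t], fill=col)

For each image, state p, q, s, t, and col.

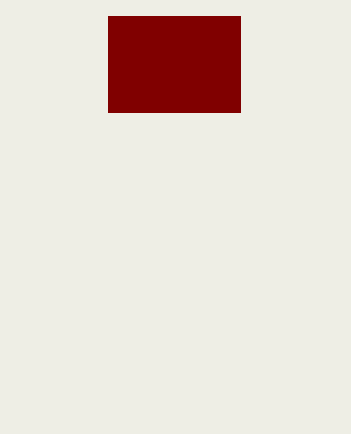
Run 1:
p = 108; q = 16; s = 240; t = 112; col = 'maroon'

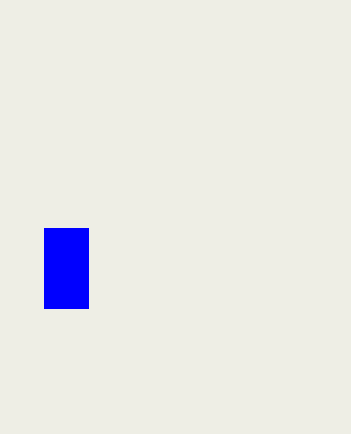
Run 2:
p = 44; q = 228; s = 88; t = 308; col = 'blue'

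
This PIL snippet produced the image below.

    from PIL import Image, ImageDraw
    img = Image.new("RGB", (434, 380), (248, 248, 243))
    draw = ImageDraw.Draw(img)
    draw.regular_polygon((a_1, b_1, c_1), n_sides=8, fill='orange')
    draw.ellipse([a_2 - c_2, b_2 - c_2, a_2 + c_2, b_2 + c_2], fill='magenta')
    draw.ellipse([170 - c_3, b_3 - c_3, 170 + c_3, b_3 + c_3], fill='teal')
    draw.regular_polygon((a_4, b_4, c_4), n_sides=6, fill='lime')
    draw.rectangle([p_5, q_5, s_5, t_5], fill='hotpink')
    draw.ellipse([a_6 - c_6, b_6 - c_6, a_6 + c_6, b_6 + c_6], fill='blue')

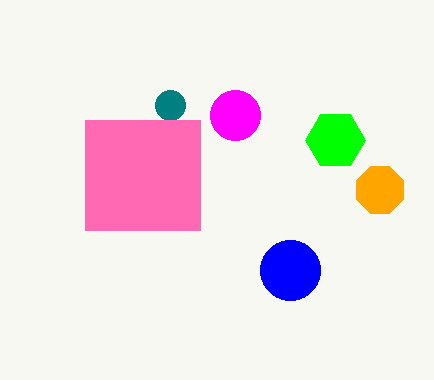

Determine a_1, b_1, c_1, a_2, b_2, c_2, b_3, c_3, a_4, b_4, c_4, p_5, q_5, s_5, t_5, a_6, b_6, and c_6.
a_1 = 380
b_1 = 190
c_1 = 25
a_2 = 235
b_2 = 115
c_2 = 25
b_3 = 105
c_3 = 15
a_4 = 335
b_4 = 140
c_4 = 30
p_5 = 85
q_5 = 120
s_5 = 200
t_5 = 230
a_6 = 290
b_6 = 270
c_6 = 30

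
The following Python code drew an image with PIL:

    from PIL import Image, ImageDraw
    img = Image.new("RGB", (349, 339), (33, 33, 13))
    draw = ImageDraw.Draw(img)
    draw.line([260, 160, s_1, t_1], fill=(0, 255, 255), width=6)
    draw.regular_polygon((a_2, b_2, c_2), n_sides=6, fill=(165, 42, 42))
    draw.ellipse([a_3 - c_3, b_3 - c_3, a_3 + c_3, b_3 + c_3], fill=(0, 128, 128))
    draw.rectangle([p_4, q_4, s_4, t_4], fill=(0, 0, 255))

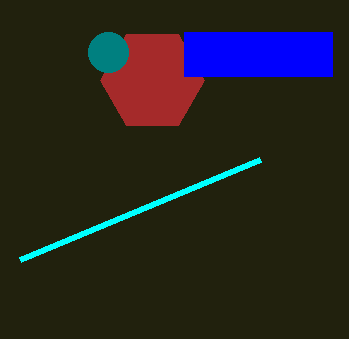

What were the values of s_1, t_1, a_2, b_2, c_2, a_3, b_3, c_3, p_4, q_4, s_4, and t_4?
s_1 = 20; t_1 = 260; a_2 = 152; b_2 = 80; c_2 = 52; a_3 = 108; b_3 = 52; c_3 = 20; p_4 = 184; q_4 = 32; s_4 = 332; t_4 = 76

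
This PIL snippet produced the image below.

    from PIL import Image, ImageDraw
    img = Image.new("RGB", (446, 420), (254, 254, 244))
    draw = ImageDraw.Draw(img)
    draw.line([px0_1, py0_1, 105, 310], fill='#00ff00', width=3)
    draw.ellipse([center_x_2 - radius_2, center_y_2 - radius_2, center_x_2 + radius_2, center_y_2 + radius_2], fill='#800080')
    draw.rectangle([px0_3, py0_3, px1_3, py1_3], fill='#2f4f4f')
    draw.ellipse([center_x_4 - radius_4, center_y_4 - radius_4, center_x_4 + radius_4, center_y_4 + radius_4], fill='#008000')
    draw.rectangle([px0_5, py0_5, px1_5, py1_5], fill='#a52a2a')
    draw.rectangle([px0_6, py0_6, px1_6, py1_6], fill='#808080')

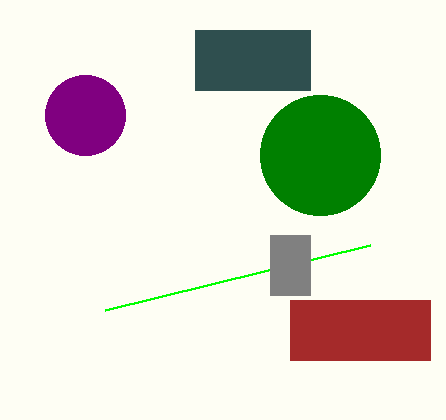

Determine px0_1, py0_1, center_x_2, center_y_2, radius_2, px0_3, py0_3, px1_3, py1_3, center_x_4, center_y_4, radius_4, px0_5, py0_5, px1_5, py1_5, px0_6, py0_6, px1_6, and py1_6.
px0_1 = 370
py0_1 = 245
center_x_2 = 85
center_y_2 = 115
radius_2 = 40
px0_3 = 195
py0_3 = 30
px1_3 = 310
py1_3 = 90
center_x_4 = 320
center_y_4 = 155
radius_4 = 60
px0_5 = 290
py0_5 = 300
px1_5 = 430
py1_5 = 360
px0_6 = 270
py0_6 = 235
px1_6 = 310
py1_6 = 295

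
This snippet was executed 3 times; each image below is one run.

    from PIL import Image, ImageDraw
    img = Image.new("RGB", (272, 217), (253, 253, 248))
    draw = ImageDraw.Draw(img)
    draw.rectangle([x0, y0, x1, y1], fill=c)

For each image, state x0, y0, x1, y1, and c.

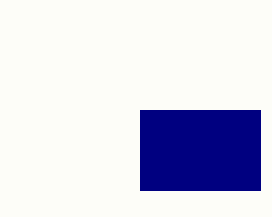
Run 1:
x0 = 140, y0 = 110, x1 = 260, y1 = 190, c = 'navy'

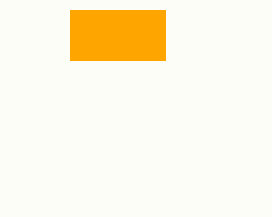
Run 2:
x0 = 70, y0 = 10, x1 = 165, y1 = 60, c = 'orange'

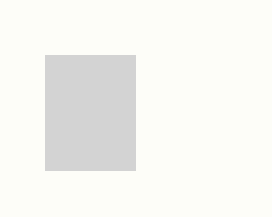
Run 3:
x0 = 45
y0 = 55
x1 = 135
y1 = 170
c = 'lightgray'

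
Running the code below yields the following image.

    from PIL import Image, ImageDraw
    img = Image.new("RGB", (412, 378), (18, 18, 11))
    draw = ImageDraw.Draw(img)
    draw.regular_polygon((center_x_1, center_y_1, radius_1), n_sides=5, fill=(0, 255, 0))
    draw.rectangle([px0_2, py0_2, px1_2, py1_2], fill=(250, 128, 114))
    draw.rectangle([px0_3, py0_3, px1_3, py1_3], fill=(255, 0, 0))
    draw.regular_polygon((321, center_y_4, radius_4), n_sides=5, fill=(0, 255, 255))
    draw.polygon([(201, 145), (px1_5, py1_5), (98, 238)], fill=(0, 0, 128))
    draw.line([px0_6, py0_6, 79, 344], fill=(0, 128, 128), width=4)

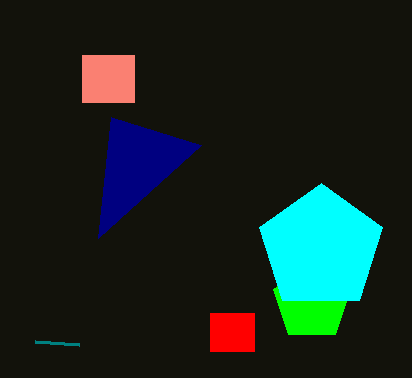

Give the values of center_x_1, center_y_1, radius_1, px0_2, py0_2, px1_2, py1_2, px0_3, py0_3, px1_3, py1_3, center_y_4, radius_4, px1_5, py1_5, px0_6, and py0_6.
center_x_1 = 312
center_y_1 = 302
radius_1 = 40
px0_2 = 82
py0_2 = 55
px1_2 = 134
py1_2 = 102
px0_3 = 210
py0_3 = 313
px1_3 = 254
py1_3 = 351
center_y_4 = 248
radius_4 = 65
px1_5 = 111
py1_5 = 117
px0_6 = 35
py0_6 = 341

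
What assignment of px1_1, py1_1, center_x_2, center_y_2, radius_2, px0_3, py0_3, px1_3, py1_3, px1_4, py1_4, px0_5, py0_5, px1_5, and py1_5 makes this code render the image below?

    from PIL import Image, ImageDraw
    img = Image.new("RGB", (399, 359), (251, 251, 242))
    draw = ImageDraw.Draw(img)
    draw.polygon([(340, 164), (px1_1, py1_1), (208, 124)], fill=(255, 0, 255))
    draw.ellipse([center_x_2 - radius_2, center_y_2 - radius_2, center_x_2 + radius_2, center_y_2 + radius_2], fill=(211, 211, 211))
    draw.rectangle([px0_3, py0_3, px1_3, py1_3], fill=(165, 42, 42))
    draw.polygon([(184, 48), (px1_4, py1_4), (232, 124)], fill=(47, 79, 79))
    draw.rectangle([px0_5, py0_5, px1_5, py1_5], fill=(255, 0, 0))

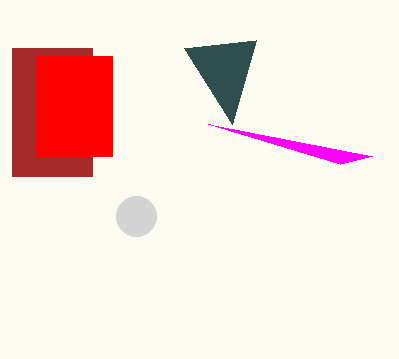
px1_1 = 372, py1_1 = 156, center_x_2 = 136, center_y_2 = 216, radius_2 = 20, px0_3 = 12, py0_3 = 48, px1_3 = 92, py1_3 = 176, px1_4 = 256, py1_4 = 40, px0_5 = 36, py0_5 = 56, px1_5 = 112, py1_5 = 156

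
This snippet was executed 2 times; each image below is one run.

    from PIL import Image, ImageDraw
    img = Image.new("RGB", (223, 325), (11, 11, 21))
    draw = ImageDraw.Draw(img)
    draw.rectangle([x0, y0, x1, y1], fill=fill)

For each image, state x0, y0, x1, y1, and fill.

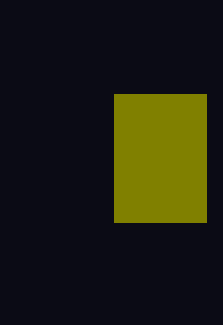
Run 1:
x0 = 114
y0 = 94
x1 = 206
y1 = 222
fill = 'olive'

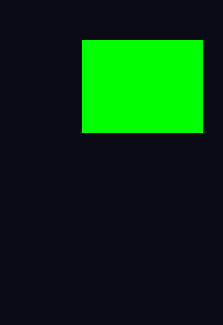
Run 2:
x0 = 82, y0 = 40, x1 = 202, y1 = 132, fill = 'lime'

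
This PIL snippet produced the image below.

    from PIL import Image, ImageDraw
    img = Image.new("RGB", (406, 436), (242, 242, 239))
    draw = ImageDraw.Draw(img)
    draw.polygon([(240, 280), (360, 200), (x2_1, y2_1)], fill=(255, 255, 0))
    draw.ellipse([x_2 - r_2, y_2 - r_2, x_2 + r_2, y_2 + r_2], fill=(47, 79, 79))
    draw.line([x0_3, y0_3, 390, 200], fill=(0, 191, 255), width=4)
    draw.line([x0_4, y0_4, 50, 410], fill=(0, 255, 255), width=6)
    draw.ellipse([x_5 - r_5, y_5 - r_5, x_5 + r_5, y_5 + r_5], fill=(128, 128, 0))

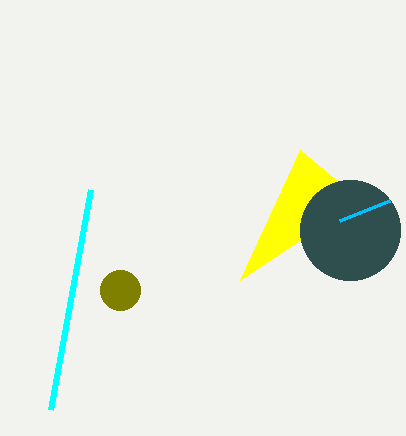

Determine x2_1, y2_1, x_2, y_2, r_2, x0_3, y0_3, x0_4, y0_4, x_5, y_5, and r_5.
x2_1 = 300
y2_1 = 150
x_2 = 350
y_2 = 230
r_2 = 50
x0_3 = 340
y0_3 = 220
x0_4 = 90
y0_4 = 190
x_5 = 120
y_5 = 290
r_5 = 20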